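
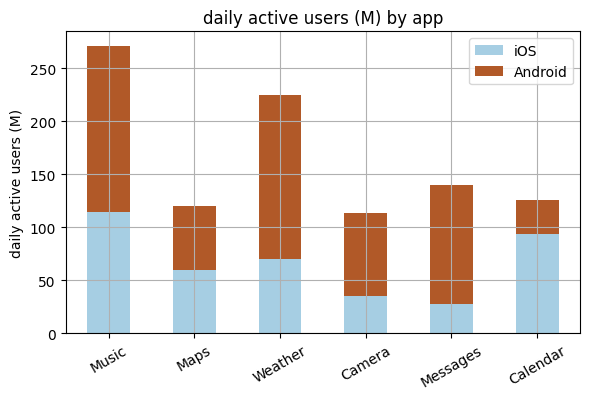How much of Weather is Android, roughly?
Android top ≈ 225, bottom ≈ 75; segment ≈ 150.

≈ 150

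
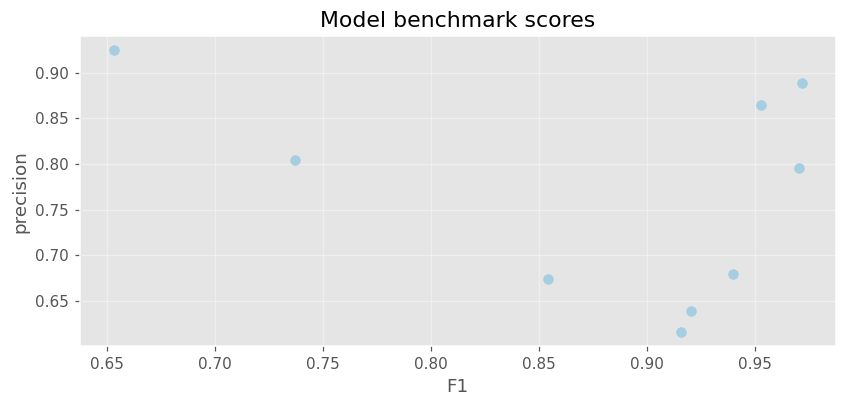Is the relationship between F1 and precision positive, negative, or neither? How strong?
negative, weak

Points are negatively correlated; weak (|r| ≈ 0.3).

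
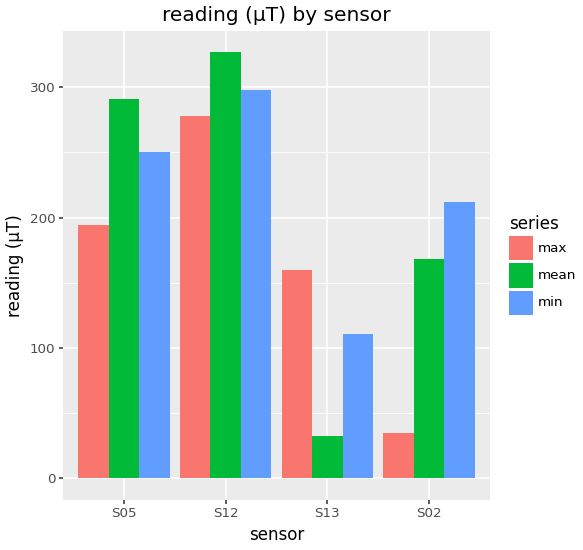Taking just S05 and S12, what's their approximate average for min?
(250 + 300) / 2 ≈ 275.

≈ 275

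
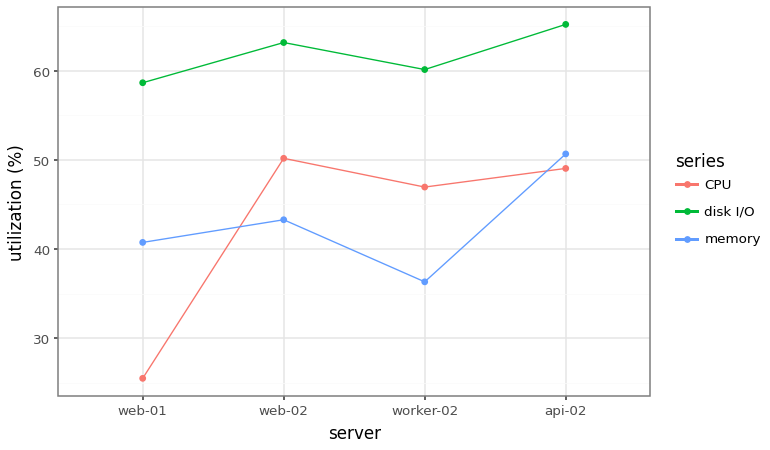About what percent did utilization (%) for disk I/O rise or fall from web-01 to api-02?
web-01 ≈ 60, api-02 ≈ 65; (65 − 60) / 60 ≈ +8.3%.

≈ +8.3%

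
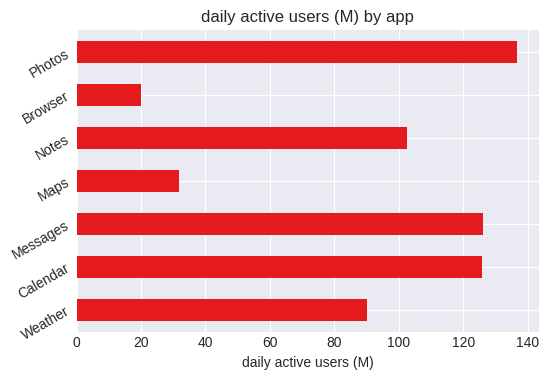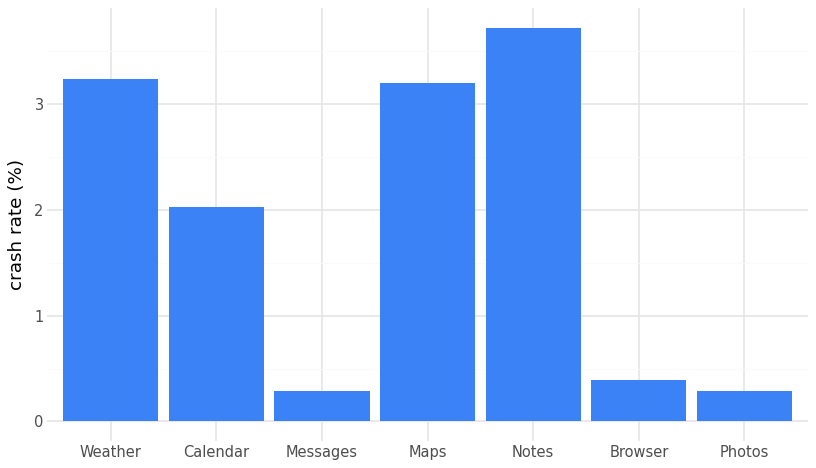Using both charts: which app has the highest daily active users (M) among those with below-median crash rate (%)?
Photos

Chart 2 median crash rate (%) ≈ 2; below-median apps: Messages, Browser, Photos. Among those, Photos has the highest daily active users (M) (≈ 140).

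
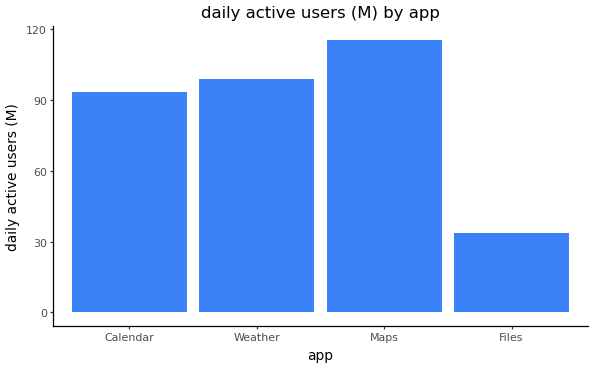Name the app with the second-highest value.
Weather

Top 3: Maps ≈ 120, Weather ≈ 100, Calendar ≈ 90.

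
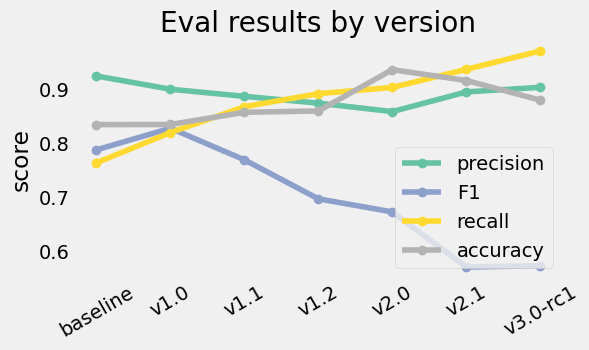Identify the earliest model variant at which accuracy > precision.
v1.2: accuracy ≈ 0.85 vs precision ≈ 0.85 (not yet); v2.0: accuracy ≈ 0.95 vs precision ≈ 0.85 (first crossover).

v2.0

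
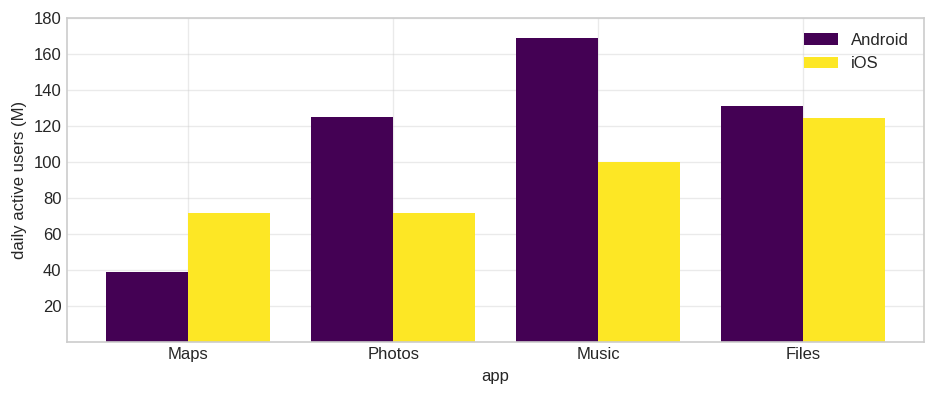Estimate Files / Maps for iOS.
Files ≈ 120, Maps ≈ 80; 120/80 ≈ 1.5.

≈ 1.5×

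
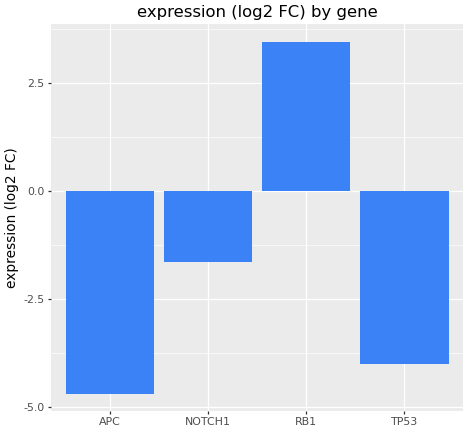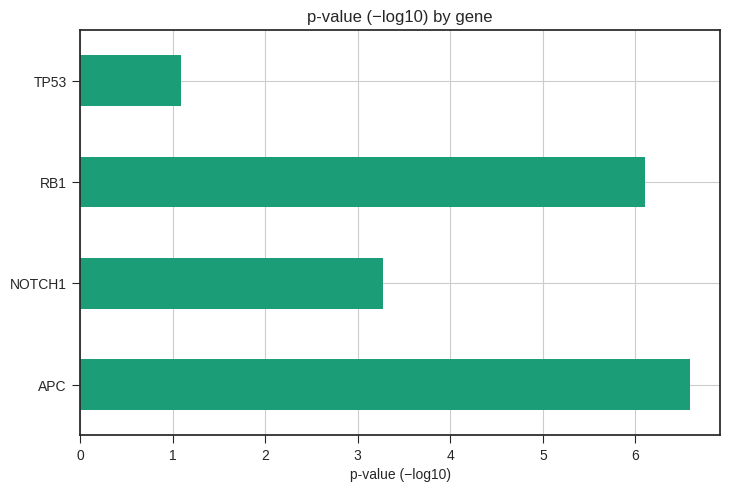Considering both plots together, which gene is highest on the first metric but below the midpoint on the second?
NOTCH1

Chart 2 median p-value (−log10) ≈ 5; below-median genes: NOTCH1, TP53. Among those, NOTCH1 has the highest expression (log2 FC) (≈ -1.5).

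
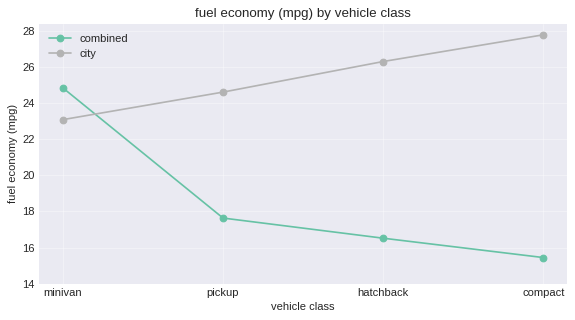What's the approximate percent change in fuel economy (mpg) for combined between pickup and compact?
≈ -11.1%

pickup ≈ 18, compact ≈ 16; (16 − 18) / 18 ≈ -11.1%.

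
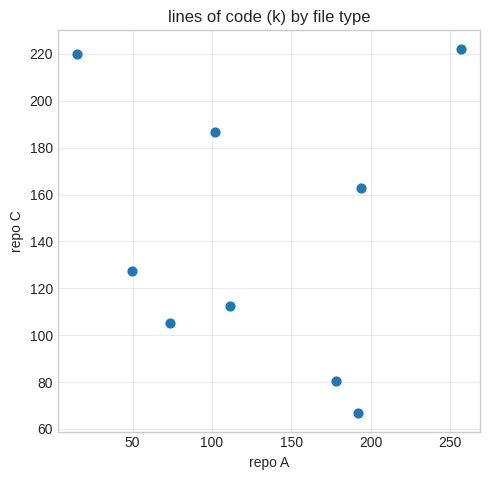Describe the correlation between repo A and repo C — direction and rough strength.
Points are roughly uncorrelated; weak (|r| ≈ 0.1).

no clear correlation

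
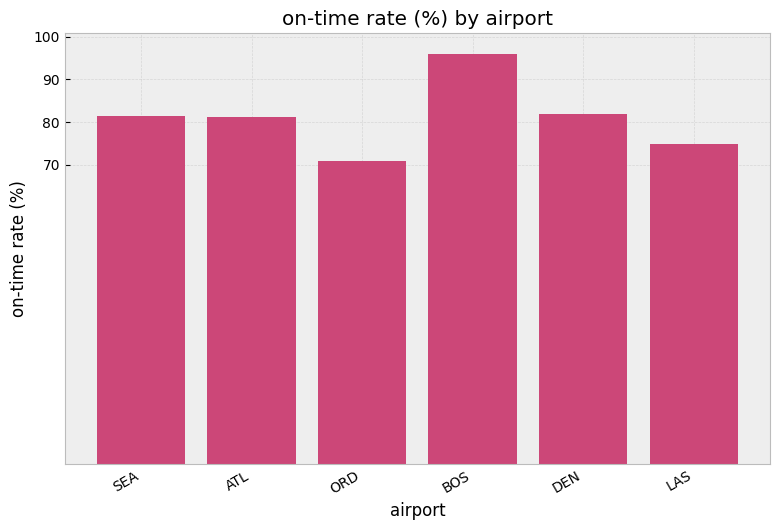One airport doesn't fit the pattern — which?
BOS ≈ 100; the rest sit between ≈ 70 and ≈ 80.

BOS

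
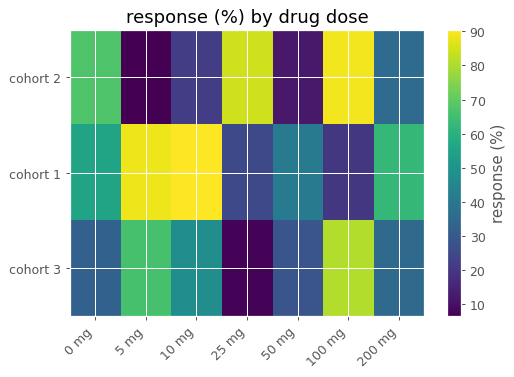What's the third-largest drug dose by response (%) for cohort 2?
0 mg

Top 4 for cohort 2: 100 mg ≈ 90, 25 mg ≈ 80, 0 mg ≈ 70, 200 mg ≈ 40.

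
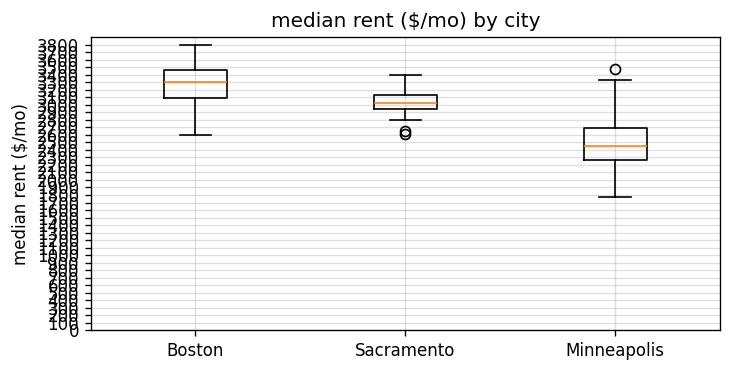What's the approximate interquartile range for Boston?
Q3 ≈ 3500, Q1 ≈ 3100; IQR ≈ 400.

≈ 400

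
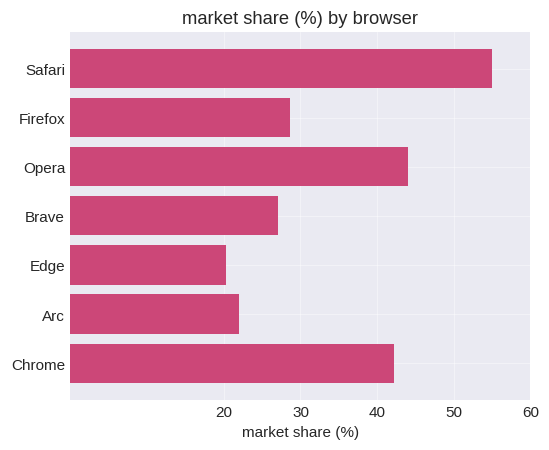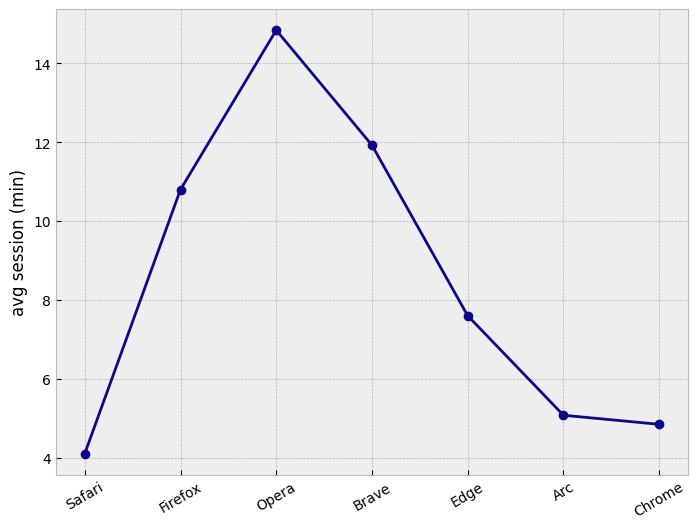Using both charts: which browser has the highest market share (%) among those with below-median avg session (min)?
Safari

Chart 2 median avg session (min) ≈ 8; below-median browsers: Safari, Arc, Chrome. Among those, Safari has the highest market share (%) (≈ 50).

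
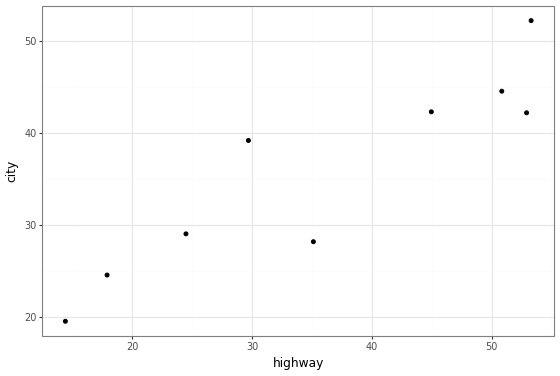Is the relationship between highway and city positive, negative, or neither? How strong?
positive, strong

Points are positively correlated; strong (|r| ≈ 0.9).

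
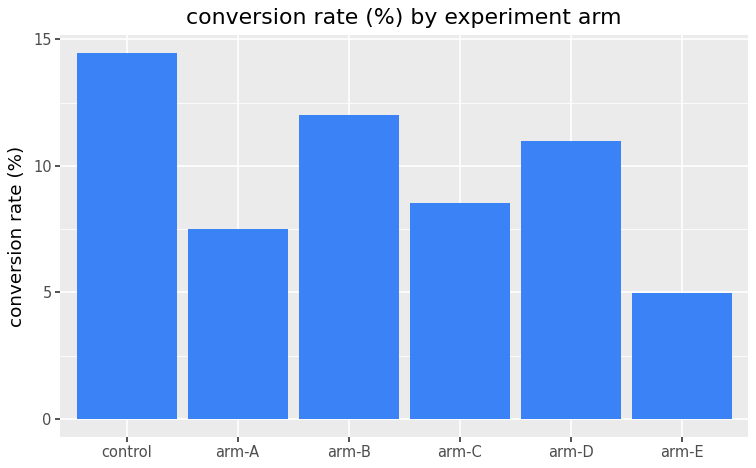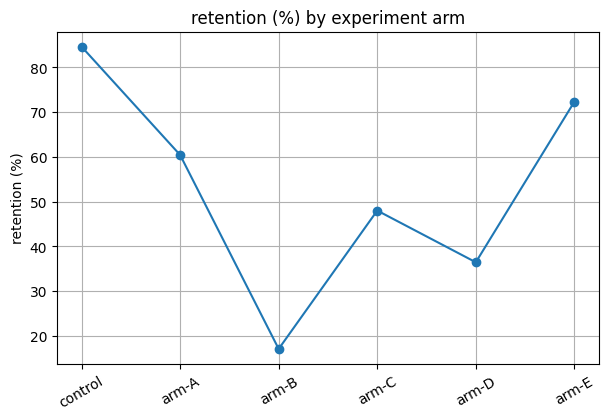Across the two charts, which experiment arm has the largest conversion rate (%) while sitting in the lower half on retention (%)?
arm-B

Chart 2 median retention (%) ≈ 50; below-median experiment arms: arm-B, arm-C, arm-D. Among those, arm-B has the highest conversion rate (%) (≈ 12).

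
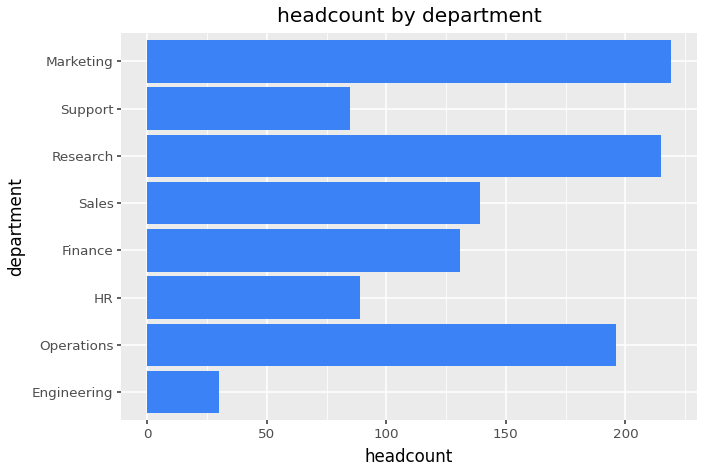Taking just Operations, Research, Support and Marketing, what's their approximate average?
(200 + 220 + 80 + 220) / 4 ≈ 180.

≈ 180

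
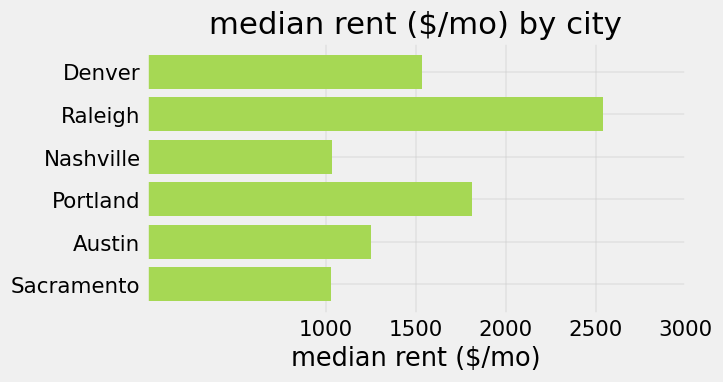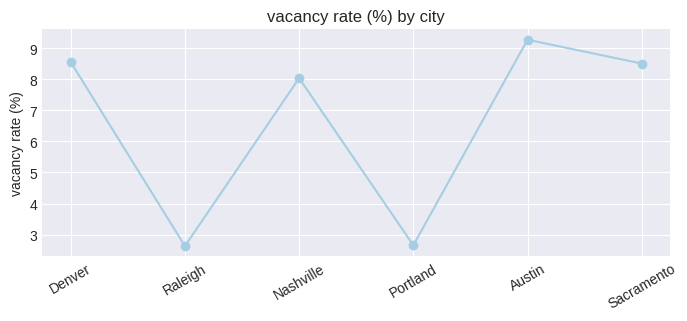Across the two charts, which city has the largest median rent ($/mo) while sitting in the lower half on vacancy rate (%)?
Chart 2 median vacancy rate (%) ≈ 8; below-median cities: Raleigh, Nashville, Portland. Among those, Raleigh has the highest median rent ($/mo) (≈ 2500).

Raleigh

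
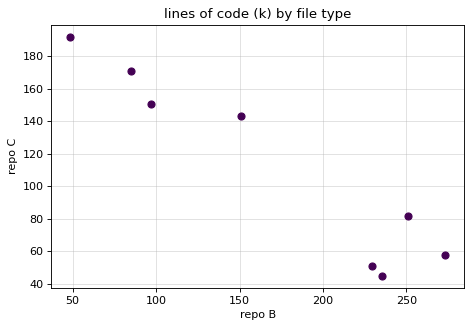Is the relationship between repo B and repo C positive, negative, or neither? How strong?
negative, strong

Points are negatively correlated; strong (|r| ≈ 1.0).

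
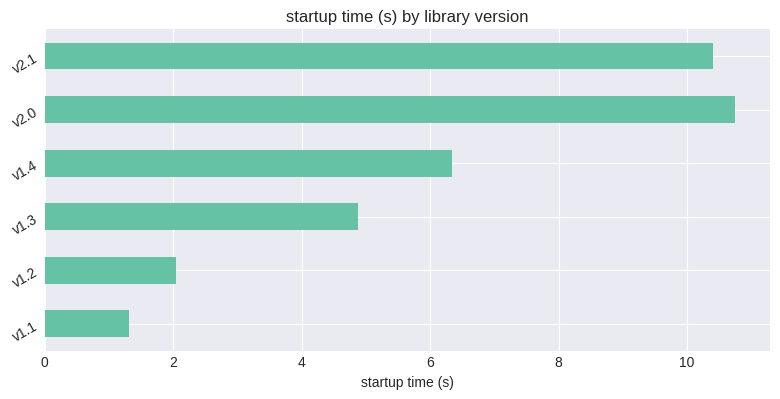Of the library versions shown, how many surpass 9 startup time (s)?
Above 9: v2.0, v2.1.

2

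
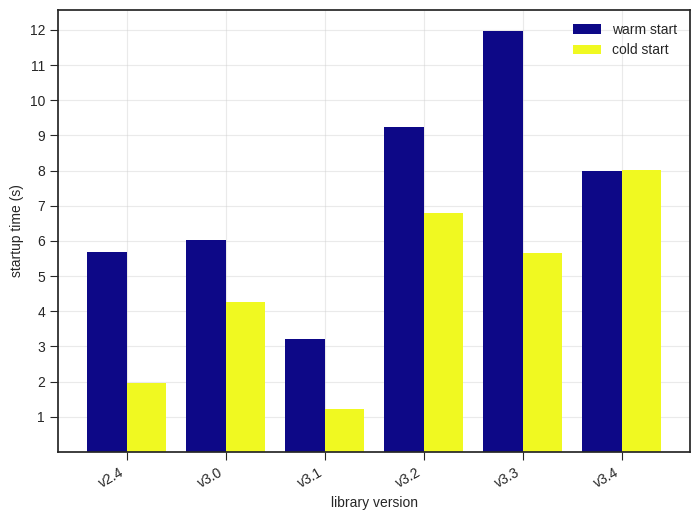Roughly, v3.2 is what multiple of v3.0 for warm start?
≈ 1.5×

v3.2 ≈ 9, v3.0 ≈ 6; 9/6 ≈ 1.5.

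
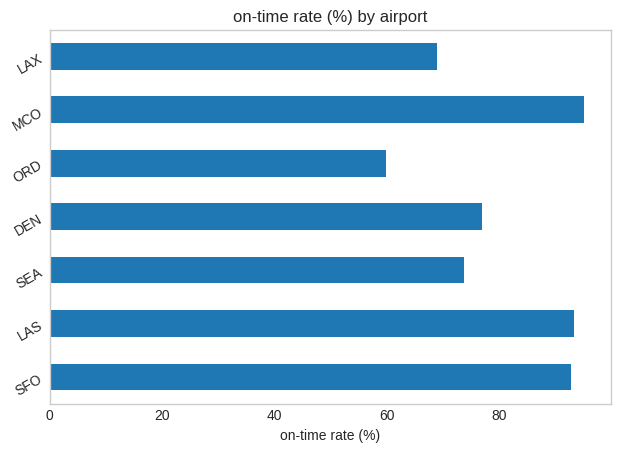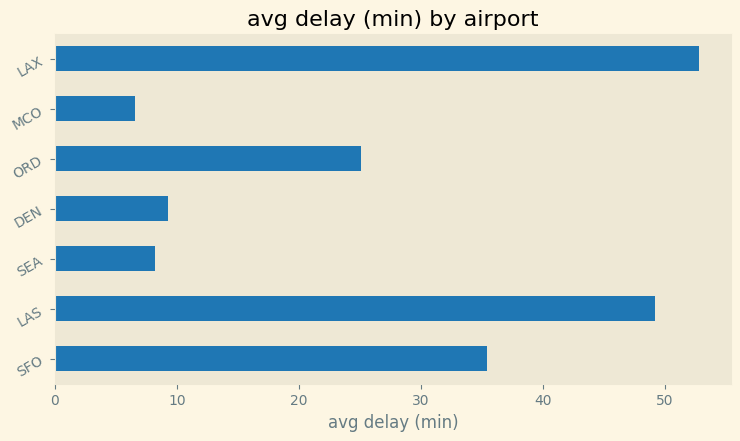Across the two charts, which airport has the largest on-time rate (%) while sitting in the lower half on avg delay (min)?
Chart 2 median avg delay (min) ≈ 25; below-median airports: SEA, DEN, MCO. Among those, MCO has the highest on-time rate (%) (≈ 100).

MCO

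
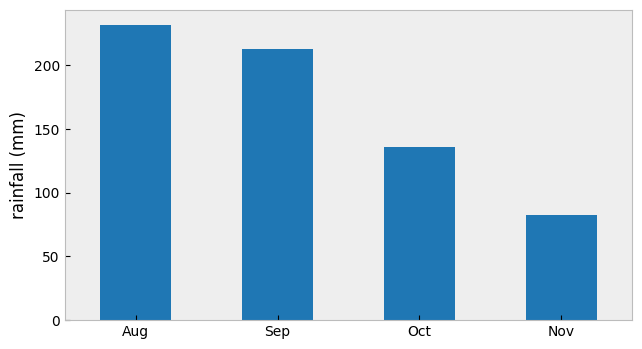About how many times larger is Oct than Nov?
≈ 1.75×

Oct ≈ 140, Nov ≈ 80; 140/80 ≈ 1.75.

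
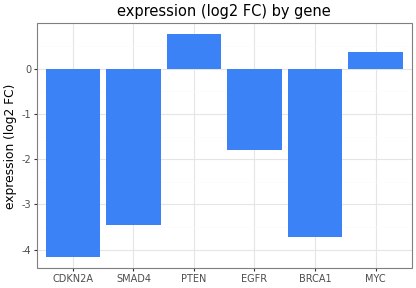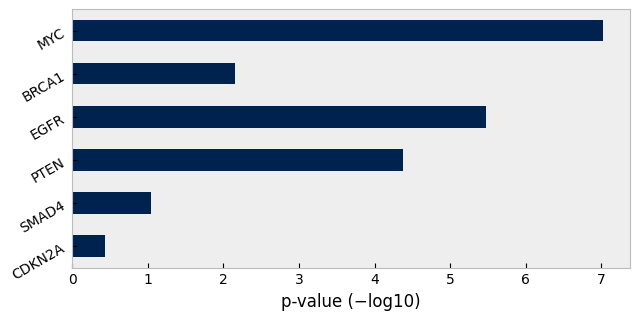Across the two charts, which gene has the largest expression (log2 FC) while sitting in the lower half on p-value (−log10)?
SMAD4

Chart 2 median p-value (−log10) ≈ 3; below-median genes: CDKN2A, SMAD4, BRCA1. Among those, SMAD4 has the highest expression (log2 FC) (≈ -3.5).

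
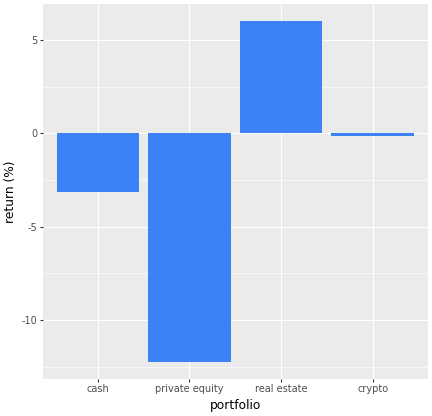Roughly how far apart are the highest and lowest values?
Max real estate ≈ 6, min private equity ≈ -12; range ≈ 18.

≈ 18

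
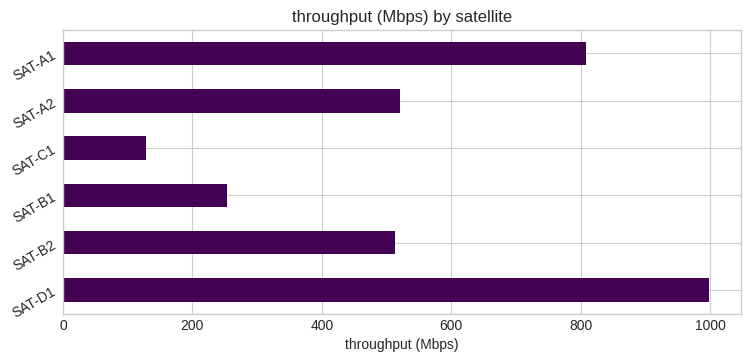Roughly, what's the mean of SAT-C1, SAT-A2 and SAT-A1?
≈ 467

(100 + 500 + 800) / 3 ≈ 467.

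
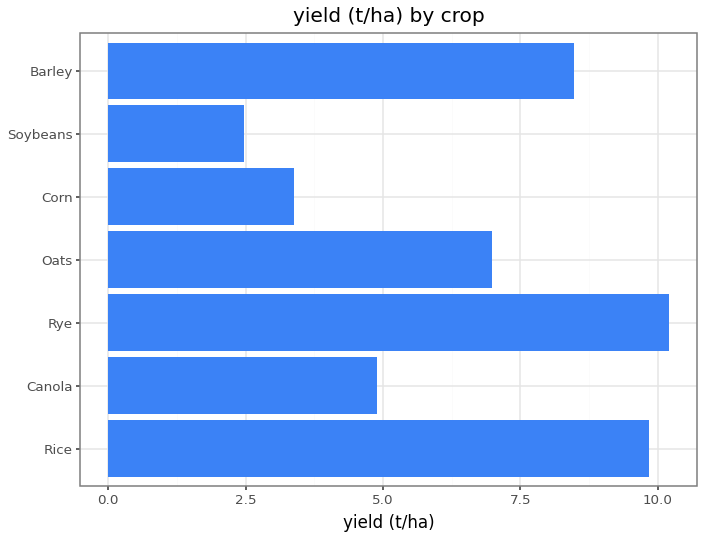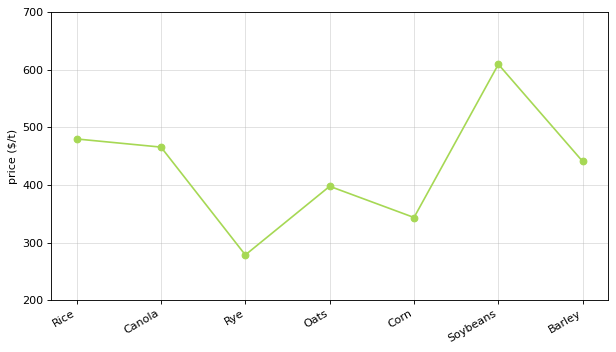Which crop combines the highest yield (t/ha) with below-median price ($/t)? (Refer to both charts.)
Rye

Chart 2 median price ($/t) ≈ 400; below-median crops: Rye, Oats, Corn. Among those, Rye has the highest yield (t/ha) (≈ 10).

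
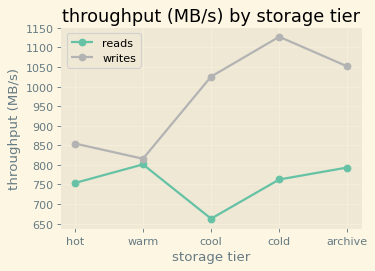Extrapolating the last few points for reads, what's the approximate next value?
≈ 875

Last three: 650, 750, 800 → slope ≈ 75/step → next ≈ 875.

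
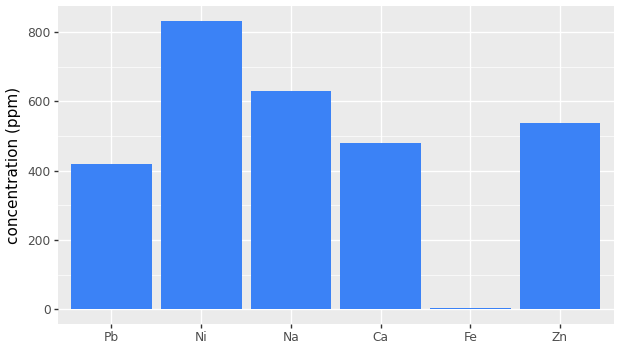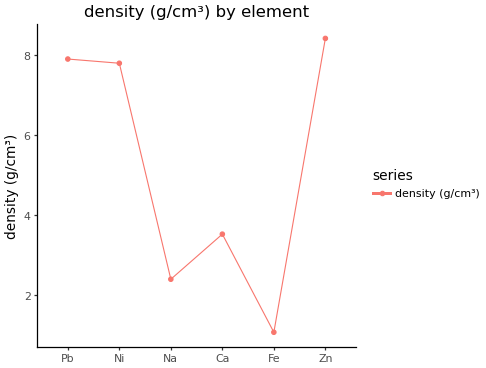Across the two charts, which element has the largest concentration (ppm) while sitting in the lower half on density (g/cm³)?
Chart 2 median density (g/cm³) ≈ 6; below-median elements: Na, Ca, Fe. Among those, Na has the highest concentration (ppm) (≈ 600).

Na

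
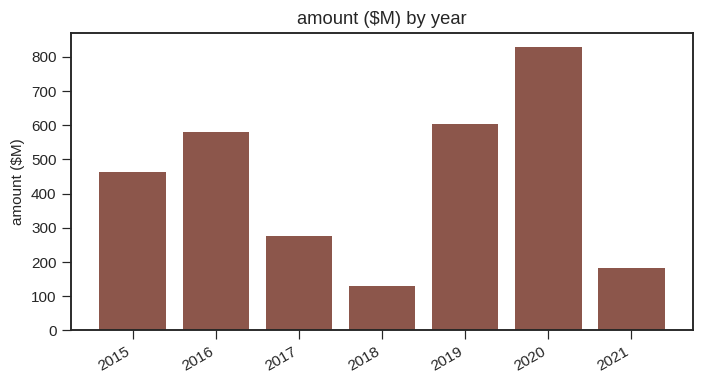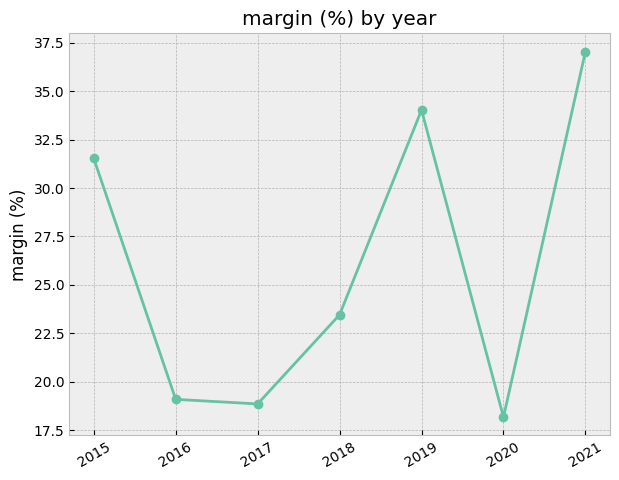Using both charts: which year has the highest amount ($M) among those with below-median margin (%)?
2020

Chart 2 median margin (%) ≈ 25; below-median years: 2016, 2017, 2020. Among those, 2020 has the highest amount ($M) (≈ 800).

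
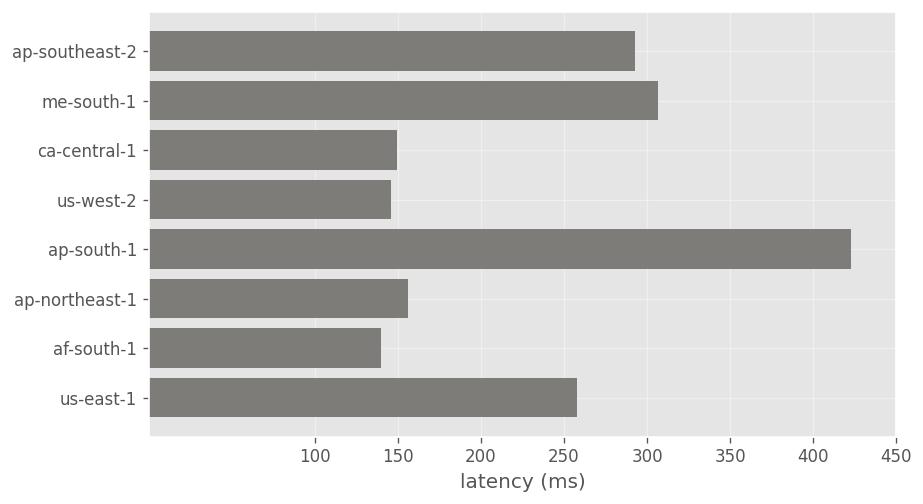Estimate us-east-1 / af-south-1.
us-east-1 ≈ 250, af-south-1 ≈ 150; 250/150 ≈ 1.67.

≈ 1.67×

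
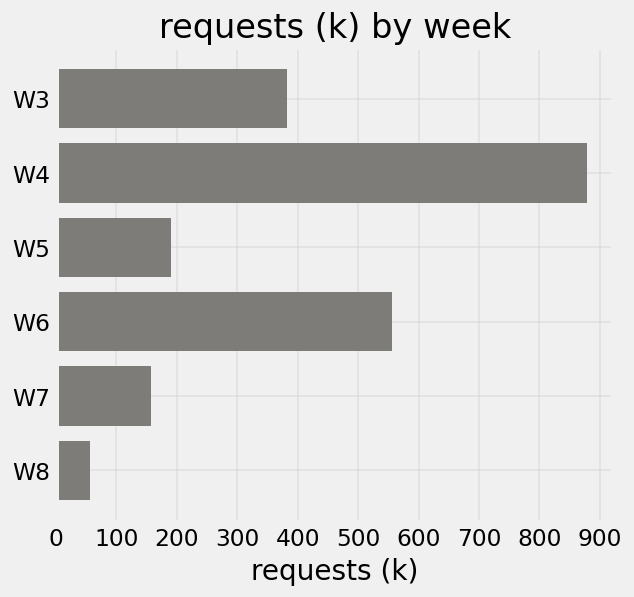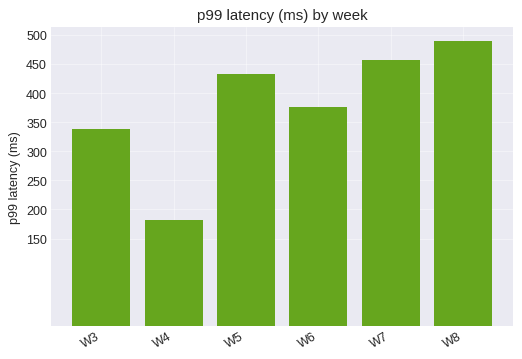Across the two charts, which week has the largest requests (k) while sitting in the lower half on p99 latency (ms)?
Chart 2 median p99 latency (ms) ≈ 400; below-median weeks: W3, W4, W6. Among those, W4 has the highest requests (k) (≈ 900).

W4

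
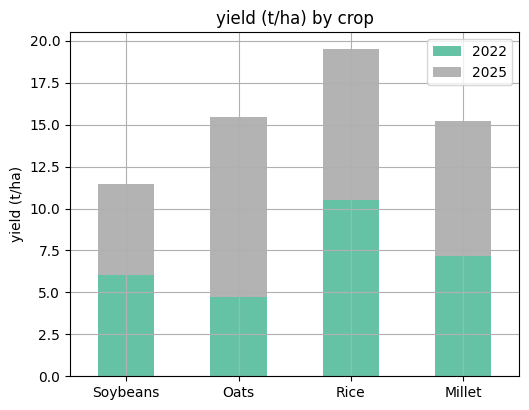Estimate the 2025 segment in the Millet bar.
≈ 8

2025 top ≈ 16, bottom ≈ 8; segment ≈ 8.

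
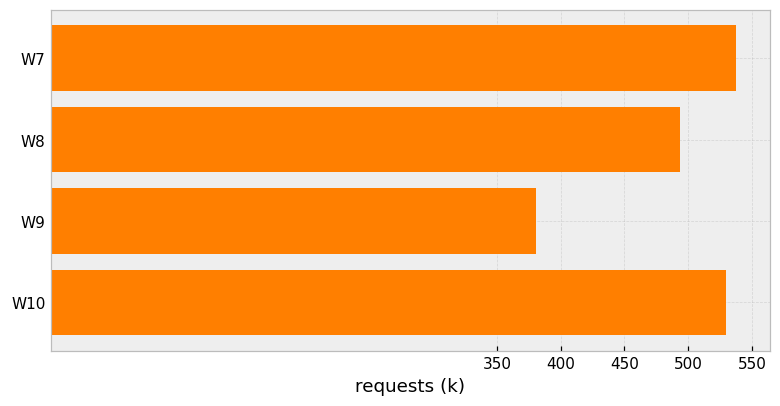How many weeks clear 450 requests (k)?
3

Above 450: W7, W8, W10.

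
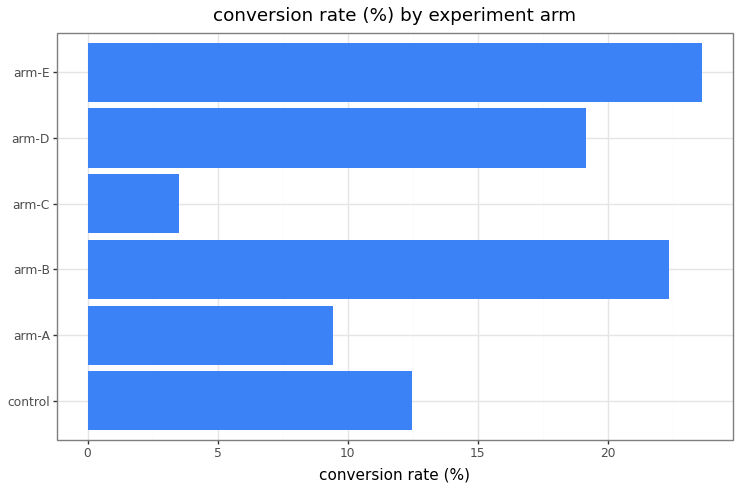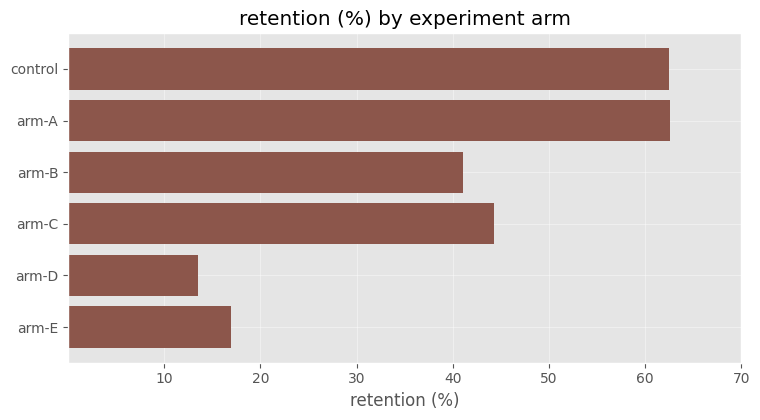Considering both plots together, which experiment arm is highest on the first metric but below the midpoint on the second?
arm-E

Chart 2 median retention (%) ≈ 40; below-median experiment arms: arm-B, arm-D, arm-E. Among those, arm-E has the highest conversion rate (%) (≈ 25).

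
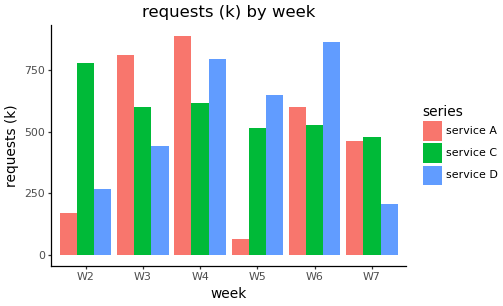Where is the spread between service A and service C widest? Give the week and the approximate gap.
W2, ≈ 600 k

W2: service A ≈ 200, service C ≈ 800 → gap ≈ 600. Next-largest (W5) is only ≈ 400.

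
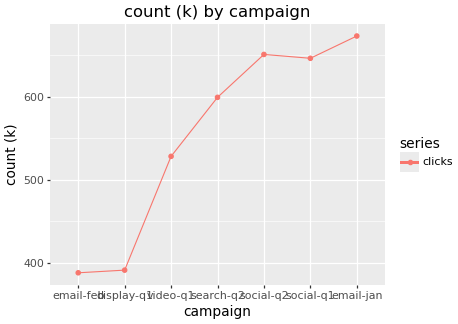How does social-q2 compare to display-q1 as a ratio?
≈ 1.62×

social-q2 ≈ 650, display-q1 ≈ 400; 650/400 ≈ 1.62.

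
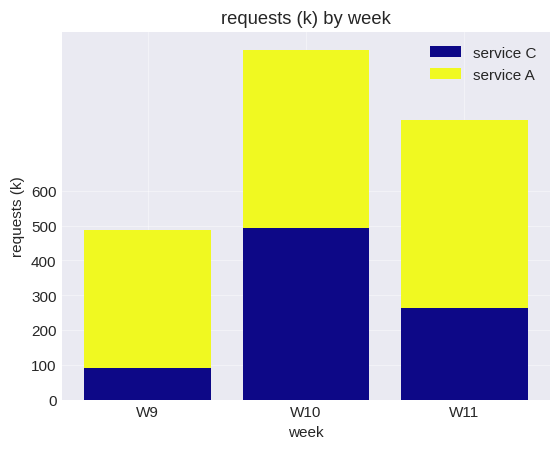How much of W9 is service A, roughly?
service A top ≈ 500, bottom ≈ 100; segment ≈ 400.

≈ 400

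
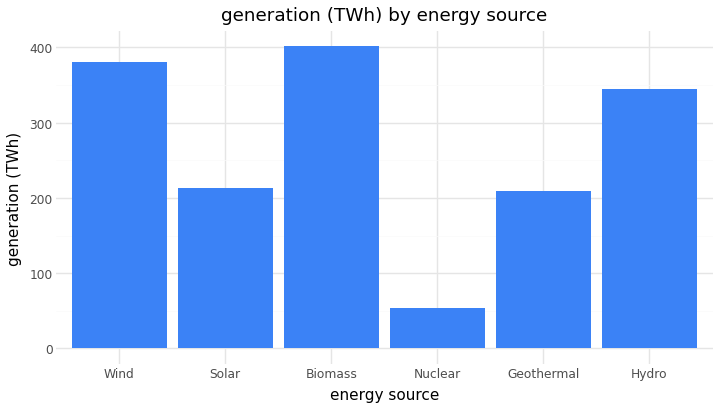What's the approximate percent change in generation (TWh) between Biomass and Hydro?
Biomass ≈ 400, Hydro ≈ 350; (350 − 400) / 400 ≈ -12.5%.

≈ -12.5%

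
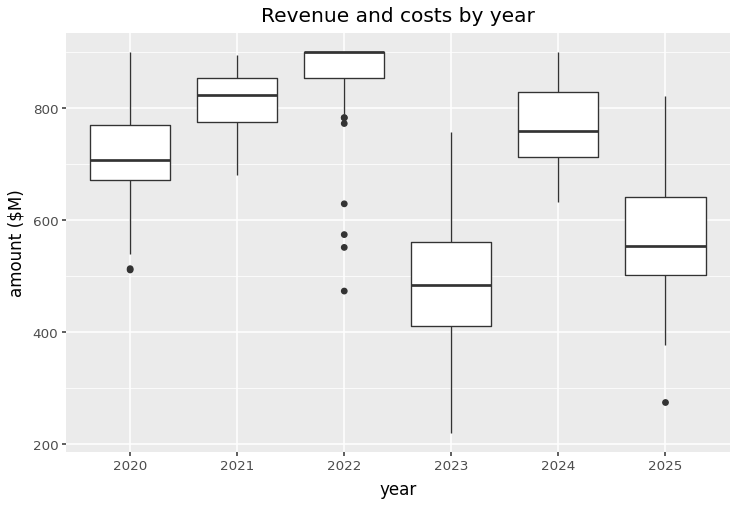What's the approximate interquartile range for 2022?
≈ 50

Q3 ≈ 900, Q1 ≈ 850; IQR ≈ 50.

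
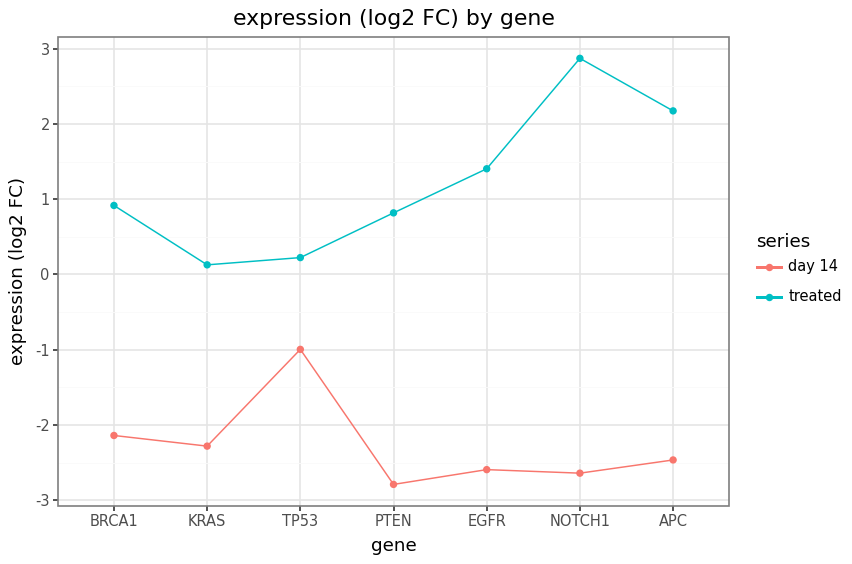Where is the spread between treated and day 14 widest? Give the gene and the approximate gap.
NOTCH1, ≈ 5.5 log2 FC

NOTCH1: treated ≈ 3.0, day 14 ≈ -2.5 → gap ≈ 5.5. Next-largest (APC) is only ≈ 4.5.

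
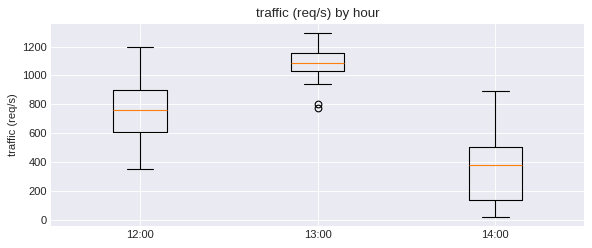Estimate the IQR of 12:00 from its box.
≈ 300

Q3 ≈ 900, Q1 ≈ 600; IQR ≈ 300.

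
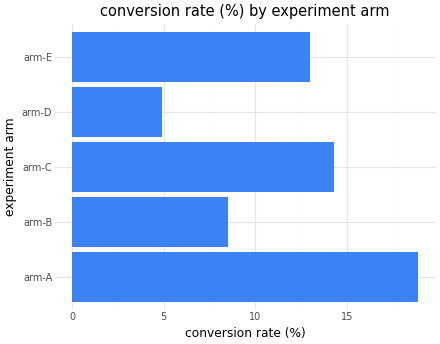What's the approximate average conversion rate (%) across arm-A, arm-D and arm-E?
(18 + 4 + 12) / 3 ≈ 11.

≈ 11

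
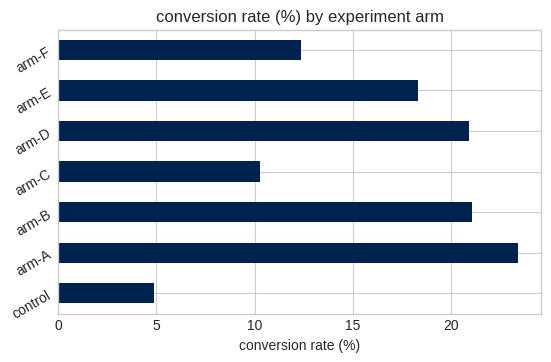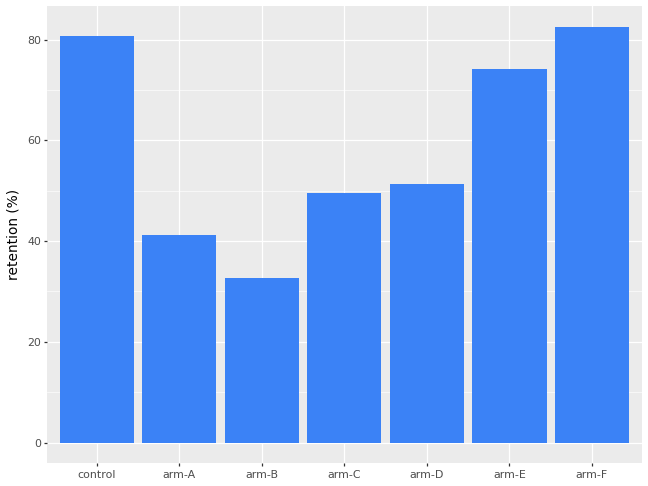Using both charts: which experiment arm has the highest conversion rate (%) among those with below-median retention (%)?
arm-A

Chart 2 median retention (%) ≈ 50; below-median experiment arms: arm-A, arm-B, arm-C. Among those, arm-A has the highest conversion rate (%) (≈ 25).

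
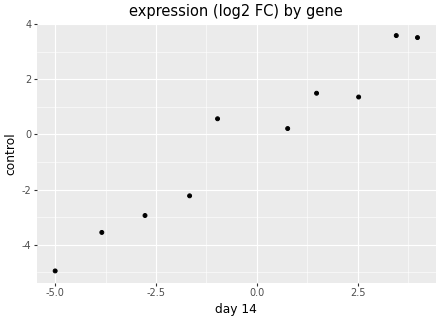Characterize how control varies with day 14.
Points are positively correlated; strong (|r| ≈ 1.0).

positive, strong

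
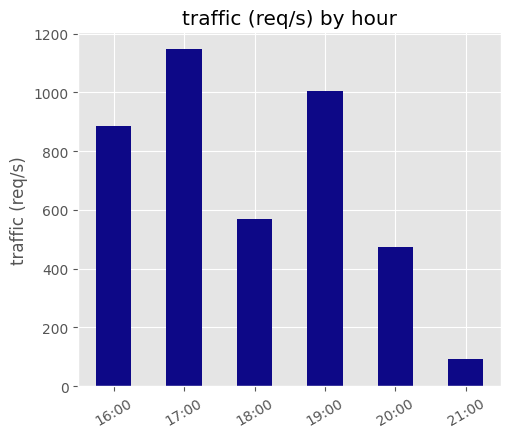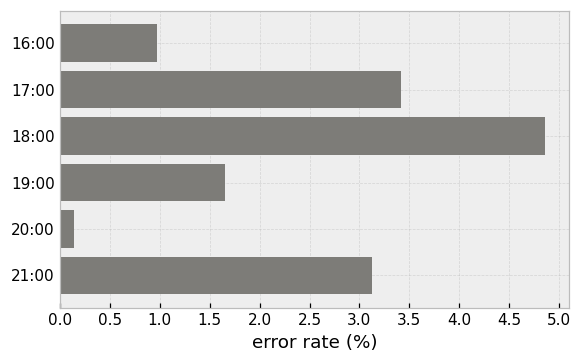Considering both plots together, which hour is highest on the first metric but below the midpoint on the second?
Chart 2 median error rate (%) ≈ 2.5; below-median hours: 16:00, 19:00, 20:00. Among those, 19:00 has the highest traffic (req/s) (≈ 1000).

19:00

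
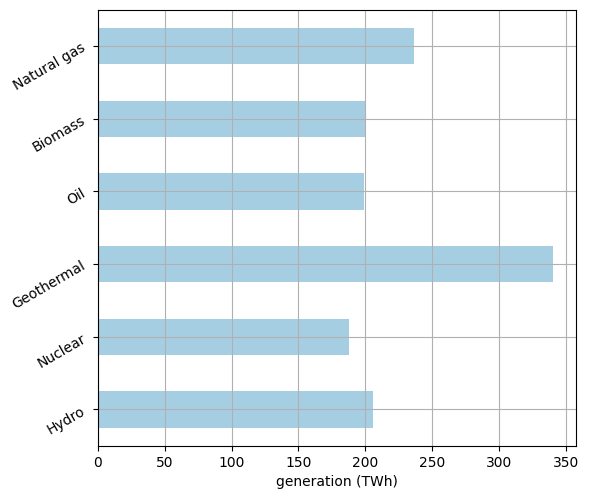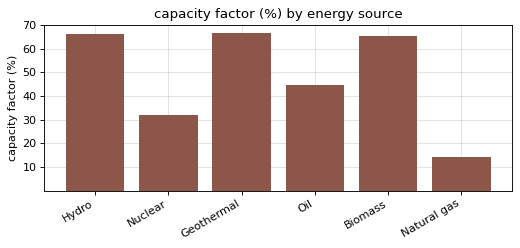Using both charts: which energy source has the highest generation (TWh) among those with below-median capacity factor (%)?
Chart 2 median capacity factor (%) ≈ 60; below-median energy sources: Nuclear, Oil, Natural gas. Among those, Natural gas has the highest generation (TWh) (≈ 250).

Natural gas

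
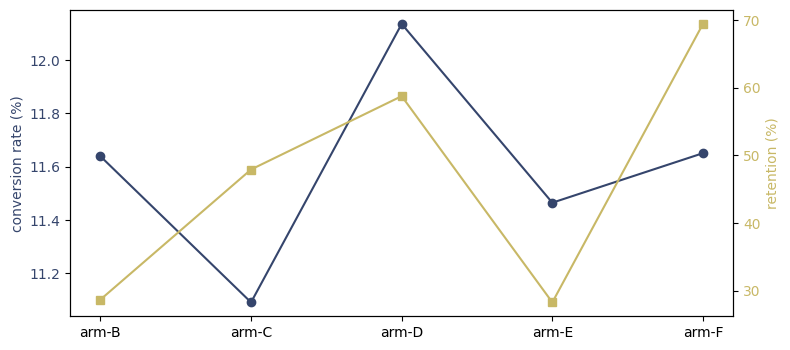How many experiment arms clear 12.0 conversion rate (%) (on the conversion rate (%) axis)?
1

Above 12.0: arm-D.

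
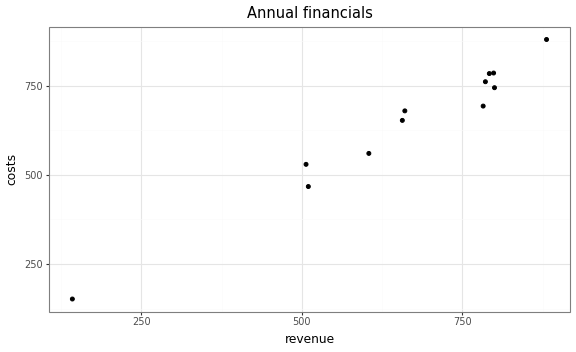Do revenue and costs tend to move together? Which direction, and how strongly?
positive, strong

Points are positively correlated; strong (|r| ≈ 1.0).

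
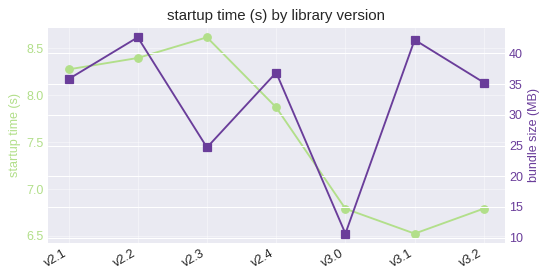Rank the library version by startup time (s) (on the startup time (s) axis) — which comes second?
v2.2

Top 3 (on the startup time (s) axis): v2.3 ≈ 8.6, v2.2 ≈ 8.4, v2.1 ≈ 8.2.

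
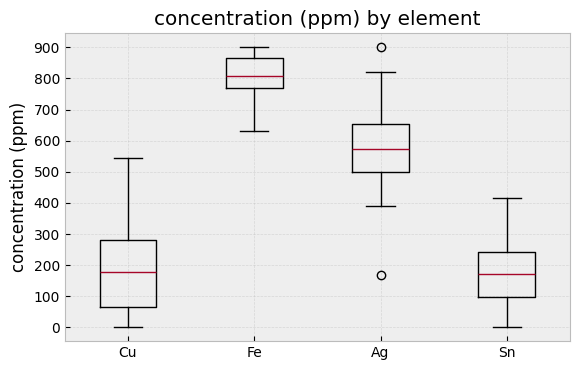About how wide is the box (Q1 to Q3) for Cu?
≈ 200

Q3 ≈ 300, Q1 ≈ 100; IQR ≈ 200.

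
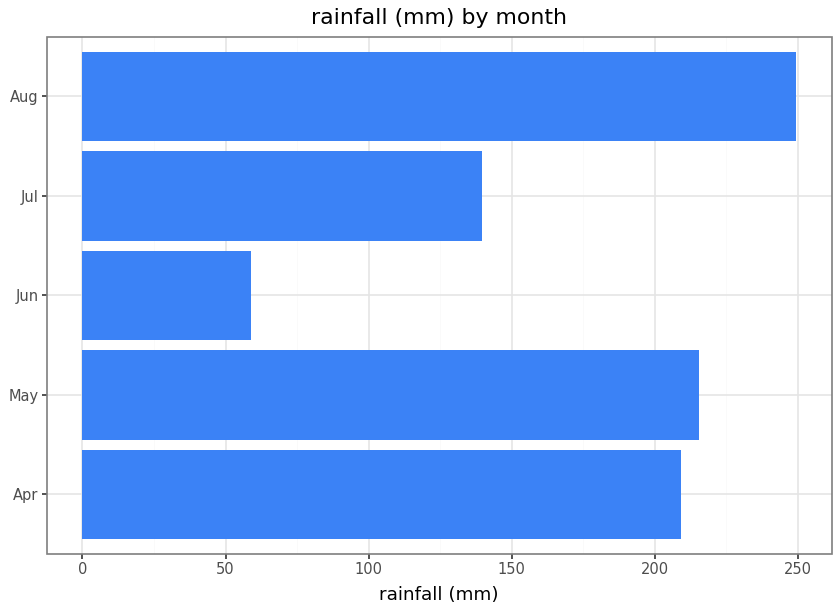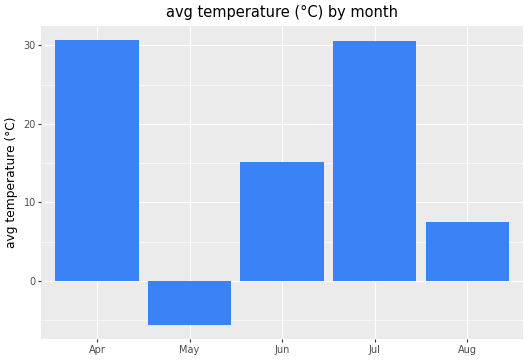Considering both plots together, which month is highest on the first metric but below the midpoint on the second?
Aug

Chart 2 median avg temperature (°C) ≈ 15; below-median months: May, Aug. Among those, Aug has the highest rainfall (mm) (≈ 250).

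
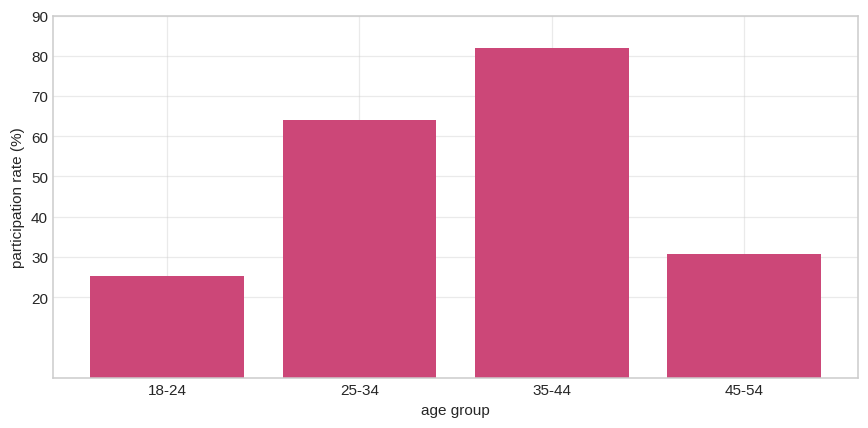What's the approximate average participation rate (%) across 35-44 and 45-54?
(80 + 30) / 2 ≈ 55.

≈ 55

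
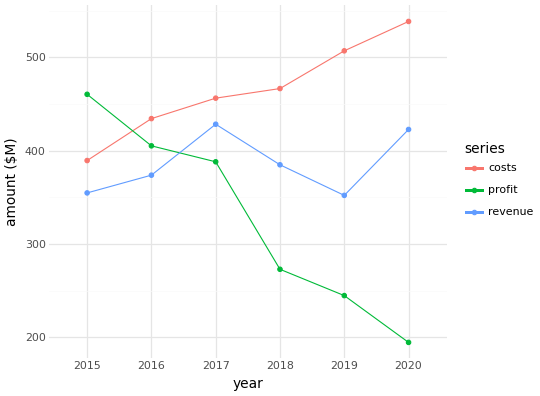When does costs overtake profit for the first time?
2016

2015: costs ≈ 400 vs profit ≈ 450 (not yet); 2016: costs ≈ 450 vs profit ≈ 400 (first crossover).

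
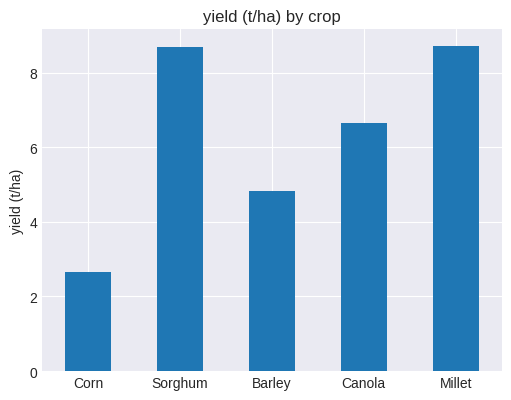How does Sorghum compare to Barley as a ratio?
Sorghum ≈ 9, Barley ≈ 5; 9/5 ≈ 1.8.

≈ 1.8×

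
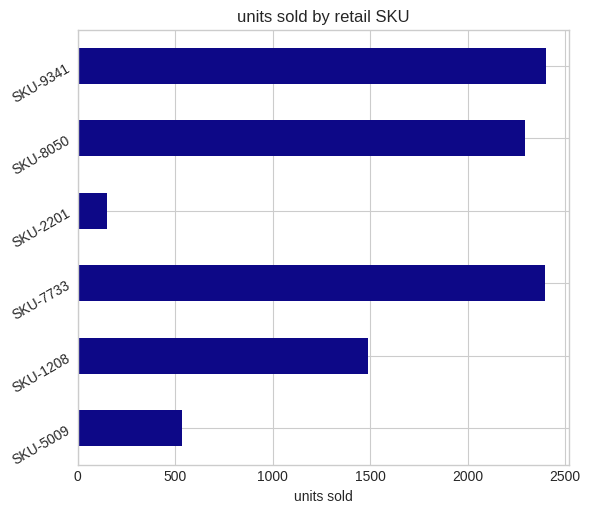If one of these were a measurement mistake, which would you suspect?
SKU-2201

SKU-2201 ≈ 200; the rest sit between ≈ 600 and ≈ 2400.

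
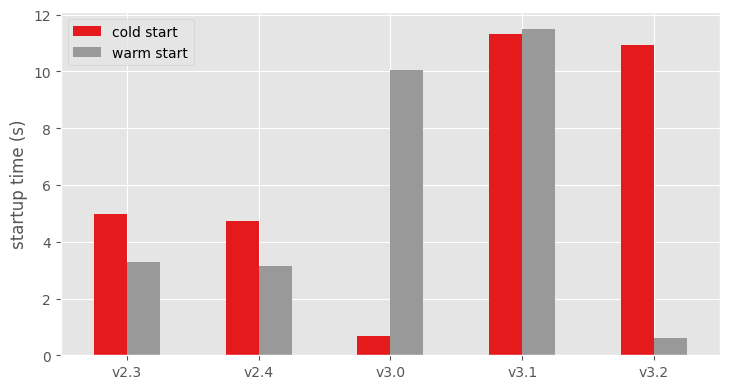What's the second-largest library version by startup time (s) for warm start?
Top 3 for warm start: v3.1 ≈ 12, v3.0 ≈ 10, v2.3 ≈ 3.

v3.0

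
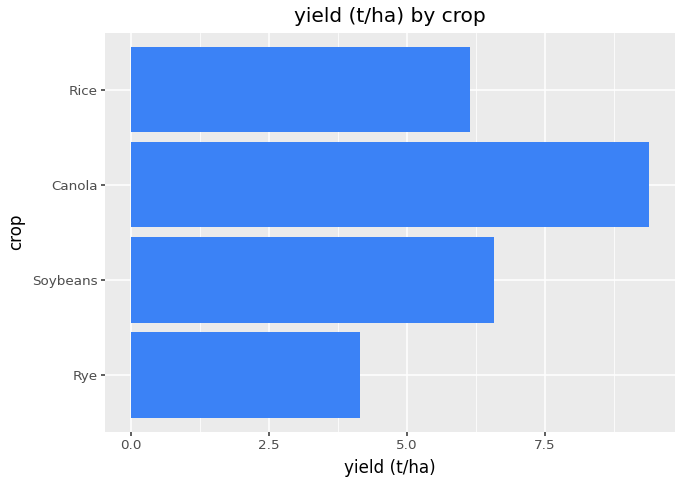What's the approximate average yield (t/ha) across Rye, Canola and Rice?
(4 + 9 + 6) / 3 ≈ 6.

≈ 6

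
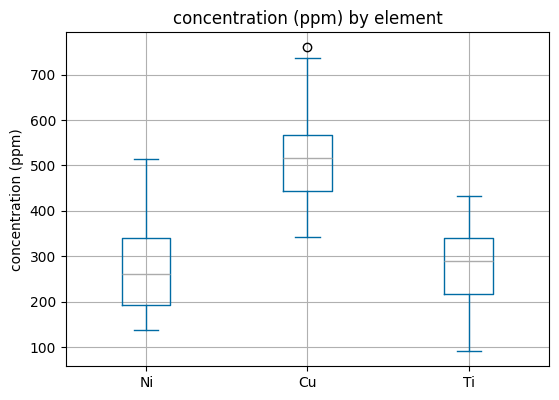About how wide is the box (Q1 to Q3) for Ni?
Q3 ≈ 340, Q1 ≈ 200; IQR ≈ 140.

≈ 140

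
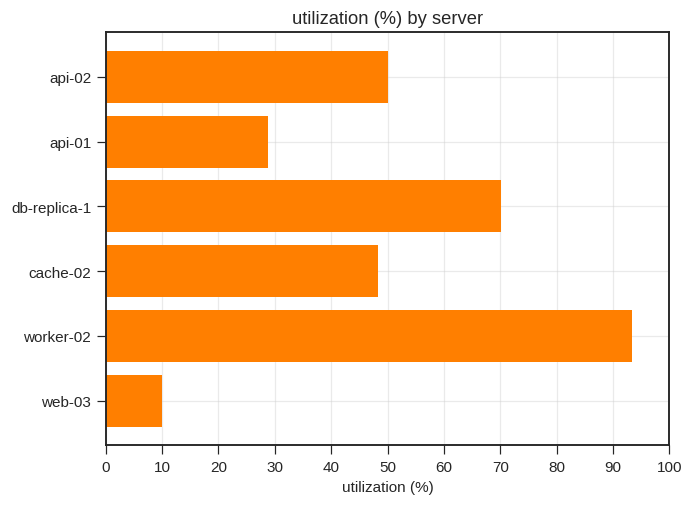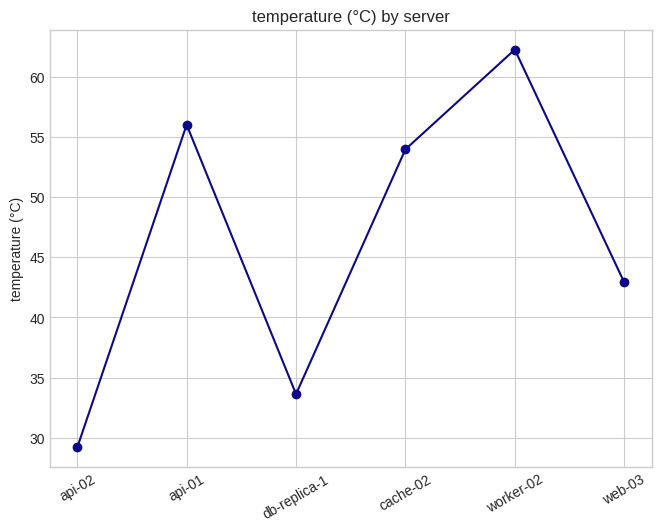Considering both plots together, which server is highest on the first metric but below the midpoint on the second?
db-replica-1

Chart 2 median temperature (°C) ≈ 50; below-median servers: api-02, db-replica-1, web-03. Among those, db-replica-1 has the highest utilization (%) (≈ 70).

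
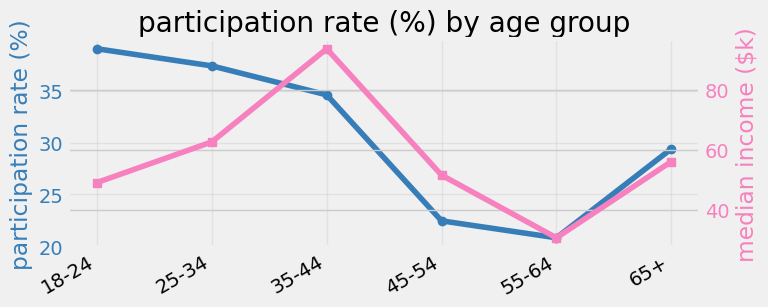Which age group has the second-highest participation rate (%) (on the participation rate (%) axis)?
25-34

Top 3 (on the participation rate (%) axis): 18-24 ≈ 40, 25-34 ≈ 38, 35-44 ≈ 34.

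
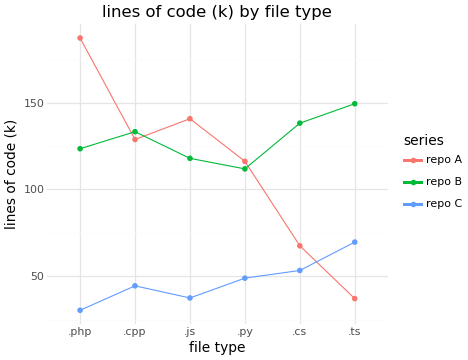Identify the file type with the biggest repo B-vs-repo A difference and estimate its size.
.ts, ≈ 100 k

.ts: repo B ≈ 140, repo A ≈ 40 → gap ≈ 100. Next-largest (.cs) is only ≈ 80.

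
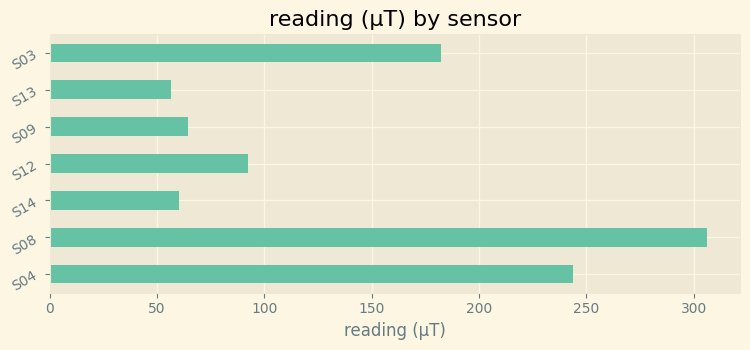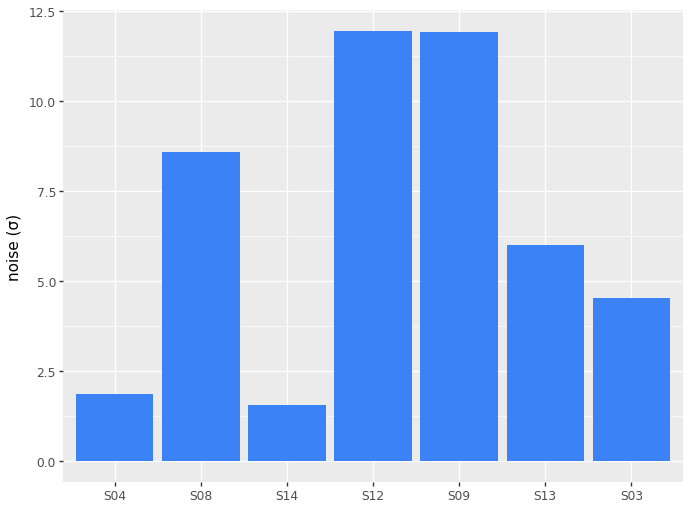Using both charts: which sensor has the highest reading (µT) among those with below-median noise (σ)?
S04

Chart 2 median noise (σ) ≈ 6; below-median sensors: S04, S14, S03. Among those, S04 has the highest reading (µT) (≈ 250).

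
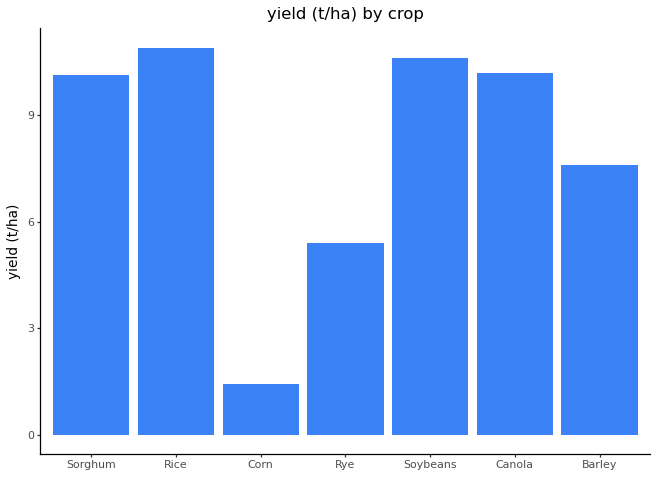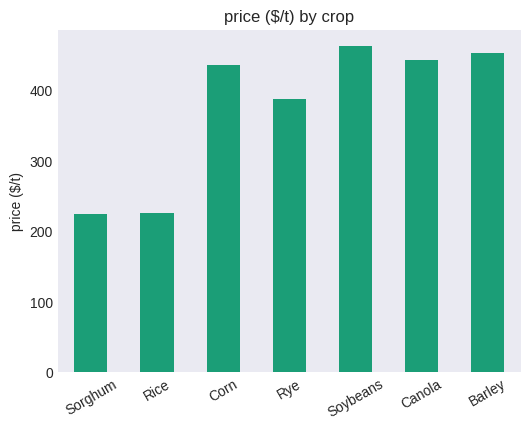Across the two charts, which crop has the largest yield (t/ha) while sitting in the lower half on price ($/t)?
Rice

Chart 2 median price ($/t) ≈ 450; below-median crops: Sorghum, Rice, Rye. Among those, Rice has the highest yield (t/ha) (≈ 11).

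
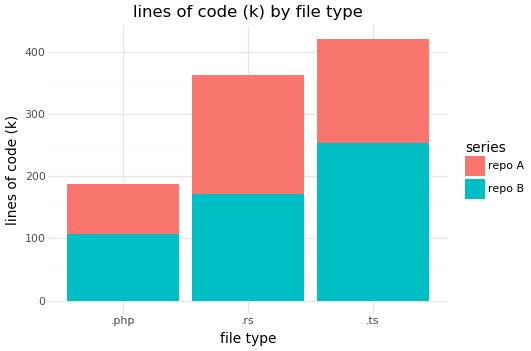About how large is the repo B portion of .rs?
repo B top ≈ 150, bottom ≈ 0; segment ≈ 150.

≈ 150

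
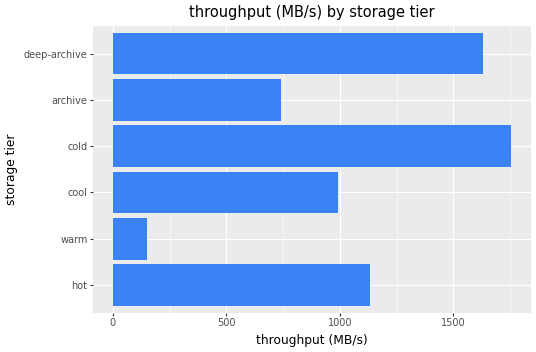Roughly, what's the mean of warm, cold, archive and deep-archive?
(200 + 1800 + 800 + 1600) / 4 ≈ 1100.

≈ 1100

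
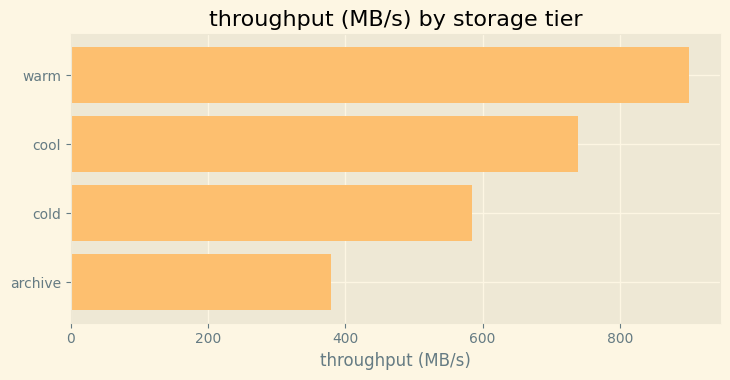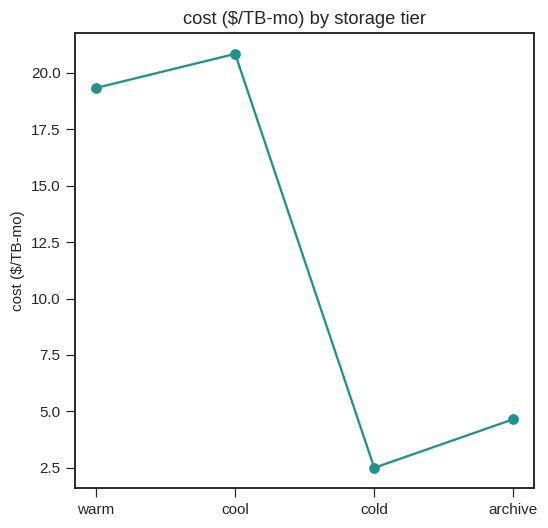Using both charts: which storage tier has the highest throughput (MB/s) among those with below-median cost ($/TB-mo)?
cold

Chart 2 median cost ($/TB-mo) ≈ 12; below-median storage tiers: cold, archive. Among those, cold has the highest throughput (MB/s) (≈ 600).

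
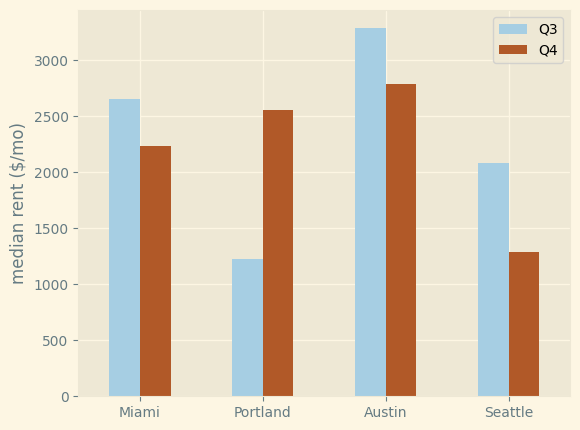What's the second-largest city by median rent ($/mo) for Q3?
Top 3 for Q3: Austin ≈ 3500, Miami ≈ 2500, Seattle ≈ 2000.

Miami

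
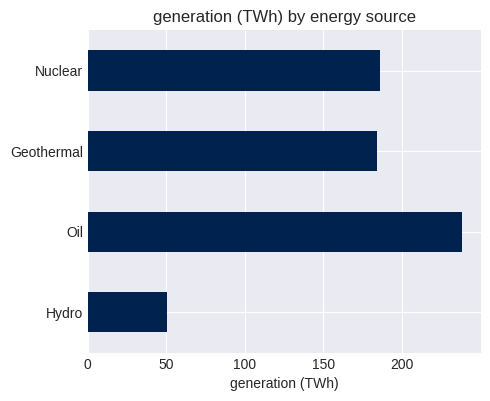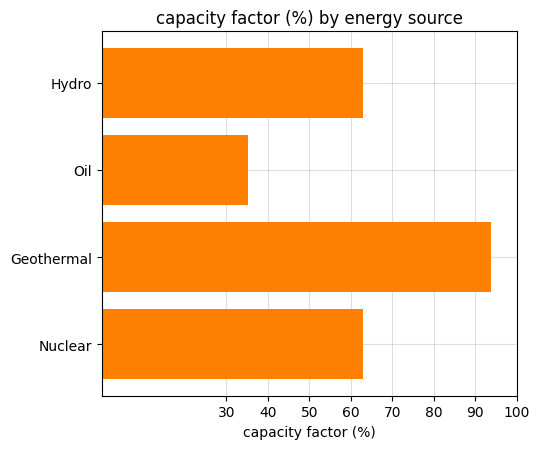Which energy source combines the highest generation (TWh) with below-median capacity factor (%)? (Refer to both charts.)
Oil

Chart 2 median capacity factor (%) ≈ 60; below-median energy sources: Oil, Nuclear. Among those, Oil has the highest generation (TWh) (≈ 250).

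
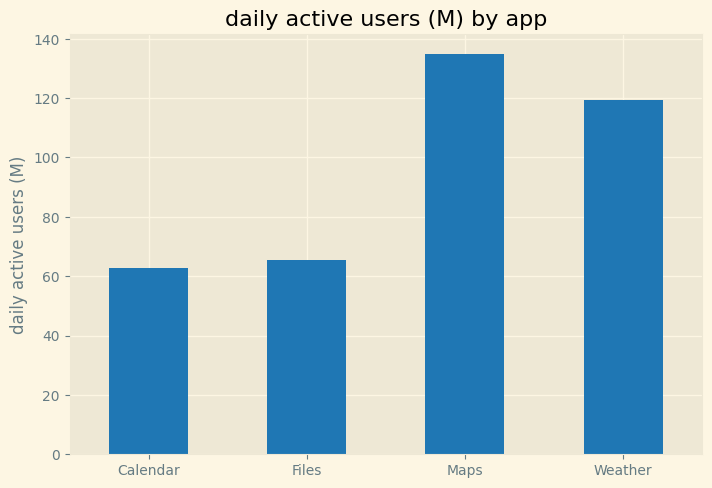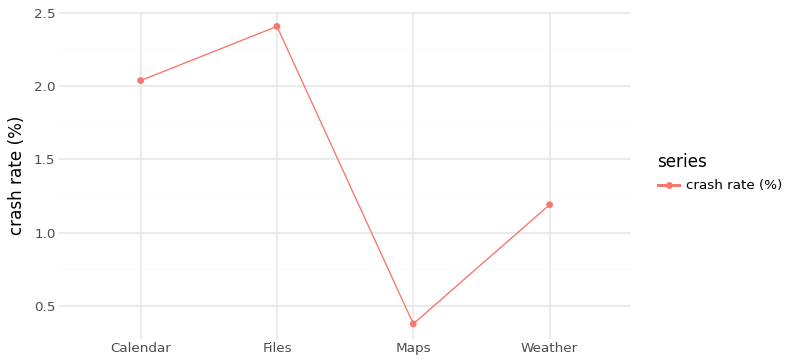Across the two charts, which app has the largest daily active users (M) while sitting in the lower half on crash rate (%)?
Maps

Chart 2 median crash rate (%) ≈ 1.5; below-median apps: Maps, Weather. Among those, Maps has the highest daily active users (M) (≈ 140).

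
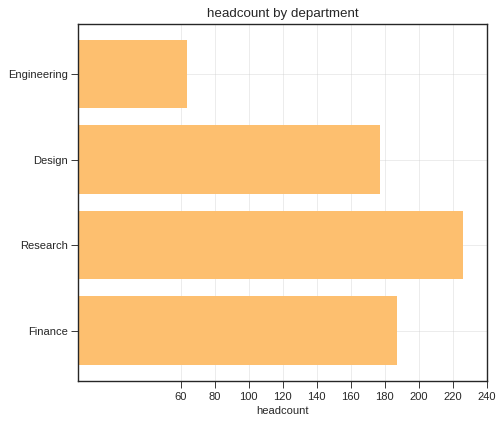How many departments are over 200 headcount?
Above 200: Research.

1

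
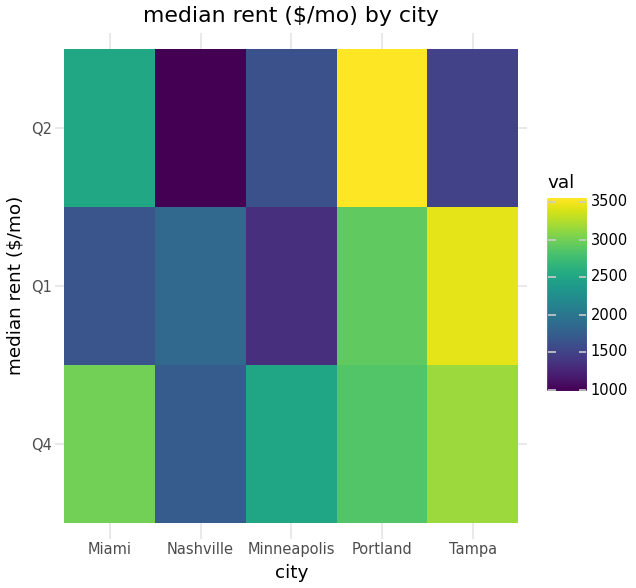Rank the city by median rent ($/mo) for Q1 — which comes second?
Top 3 for Q1: Tampa ≈ 3500, Portland ≈ 3000, Nashville ≈ 2000.

Portland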